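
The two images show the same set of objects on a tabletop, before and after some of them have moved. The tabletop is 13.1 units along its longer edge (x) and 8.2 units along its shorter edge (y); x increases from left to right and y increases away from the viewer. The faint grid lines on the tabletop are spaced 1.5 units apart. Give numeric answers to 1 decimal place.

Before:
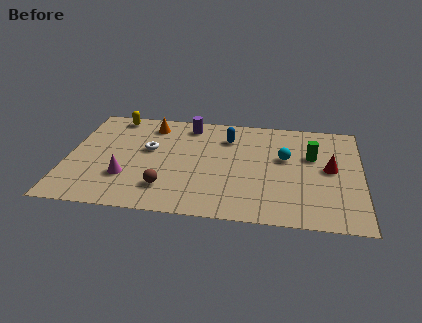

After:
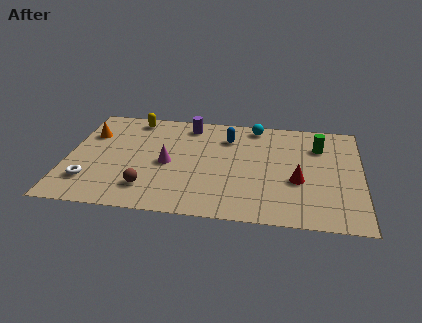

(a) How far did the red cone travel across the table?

1.8

The red cone was near (11.7, 4.3) before and (10.3, 3.2) after, so it travelled √(1.4² + 1.1²) ≈ 1.8 units.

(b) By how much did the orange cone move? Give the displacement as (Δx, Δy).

(-2.7, -1.1)

The orange cone started near (3.6, 6.8) and ended near (0.9, 5.7).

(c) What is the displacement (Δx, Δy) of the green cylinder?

(0.3, 0.8)

The green cylinder was at about (10.9, 5.2) and moved to about (11.2, 6.0).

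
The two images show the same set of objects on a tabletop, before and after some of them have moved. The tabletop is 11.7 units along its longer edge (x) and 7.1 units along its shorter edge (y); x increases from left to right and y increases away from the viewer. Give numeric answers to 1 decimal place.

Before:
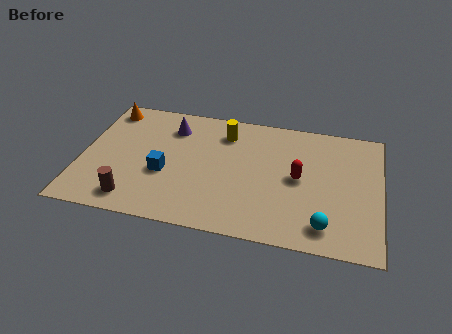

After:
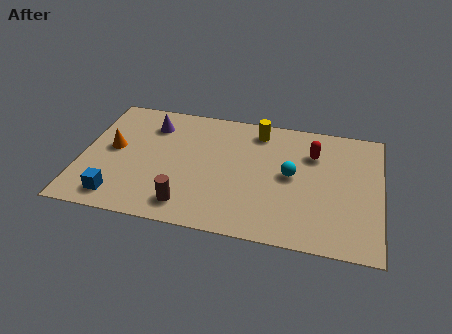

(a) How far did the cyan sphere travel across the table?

2.9

From (9.6, 1.2) to (8.2, 3.7), the cyan sphere covered √(1.4² + 2.5²) ≈ 2.9 units.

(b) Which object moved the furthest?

the cyan sphere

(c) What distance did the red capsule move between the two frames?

1.6

From (8.5, 3.6) to (9.0, 5.1), the red capsule covered √(0.5² + 1.5²) ≈ 1.6 units.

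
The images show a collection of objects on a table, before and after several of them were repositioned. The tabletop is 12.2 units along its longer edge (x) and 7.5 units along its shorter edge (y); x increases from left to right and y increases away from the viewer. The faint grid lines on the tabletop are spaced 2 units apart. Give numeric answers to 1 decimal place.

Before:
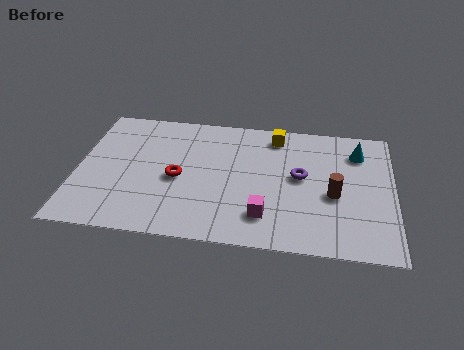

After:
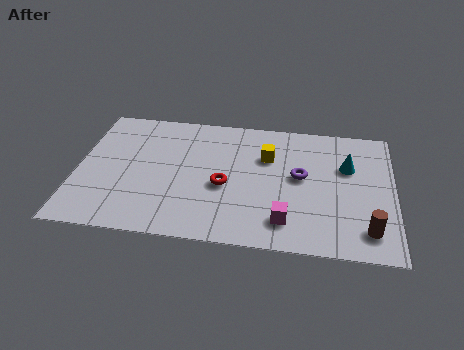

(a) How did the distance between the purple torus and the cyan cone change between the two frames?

-0.8

They were about 2.8 units apart before and 2.0 after — 0.8 units closer together.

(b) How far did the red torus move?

1.8

The red torus moved from about (3.9, 3.4) to (5.7, 3.2), a distance of √(1.8² + 0.2²) ≈ 1.8.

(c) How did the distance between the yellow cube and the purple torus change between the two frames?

-0.9

They were about 2.5 units apart before and 1.6 after — 0.9 units closer together.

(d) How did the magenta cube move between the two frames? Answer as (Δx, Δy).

(0.8, -0.2)

From the two frames, the magenta cube sits at roughly (7.3, 1.7) before and (8.1, 1.5) after.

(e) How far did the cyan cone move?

1.0

The cyan cone moved from about (10.8, 5.8) to (10.4, 4.9), a distance of √(0.4² + 0.9²) ≈ 1.0.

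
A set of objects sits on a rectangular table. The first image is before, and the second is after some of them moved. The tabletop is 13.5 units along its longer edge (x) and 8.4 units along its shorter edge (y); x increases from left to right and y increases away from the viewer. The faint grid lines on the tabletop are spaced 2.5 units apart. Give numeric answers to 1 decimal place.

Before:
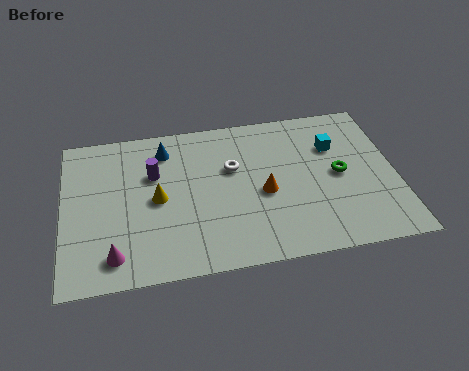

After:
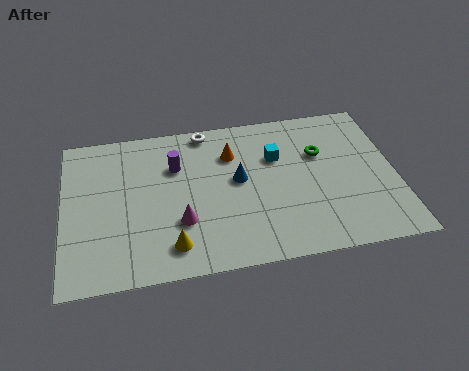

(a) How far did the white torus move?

2.5

From (6.9, 5.3) to (5.9, 7.6), the white torus covered √(1.0² + 2.3²) ≈ 2.5 units.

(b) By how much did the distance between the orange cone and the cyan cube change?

-1.8

They were about 3.7 units apart before and 1.9 after — 1.8 units closer together.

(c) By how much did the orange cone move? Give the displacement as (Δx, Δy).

(-1.2, 2.4)

The orange cone was at about (8.1, 3.7) and moved to about (6.9, 6.1).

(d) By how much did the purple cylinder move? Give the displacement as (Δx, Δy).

(0.9, 0.3)

The purple cylinder started near (3.7, 5.5) and ended near (4.6, 5.8).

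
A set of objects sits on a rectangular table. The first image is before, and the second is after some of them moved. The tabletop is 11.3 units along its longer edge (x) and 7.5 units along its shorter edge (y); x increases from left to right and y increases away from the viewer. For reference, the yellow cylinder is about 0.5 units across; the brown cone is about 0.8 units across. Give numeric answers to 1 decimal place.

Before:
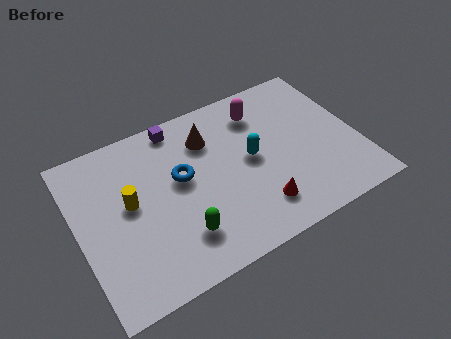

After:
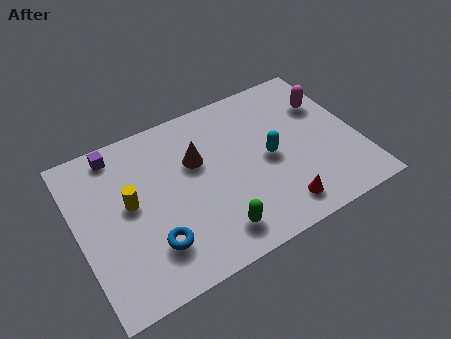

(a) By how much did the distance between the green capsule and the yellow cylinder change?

+1.2

The distance was about 2.9 in the first image and 4.1 in the second, so they moved 1.2 units further apart.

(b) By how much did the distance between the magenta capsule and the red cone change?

+0.4

The distance was about 4.4 in the first image and 4.8 in the second, so they moved 0.4 units further apart.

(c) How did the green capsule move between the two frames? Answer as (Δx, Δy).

(1.3, -0.5)

The green capsule was at about (3.8, 1.8) and moved to about (5.1, 1.3).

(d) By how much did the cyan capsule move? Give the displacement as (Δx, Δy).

(0.7, -0.3)

The cyan capsule was at about (7.0, 3.9) and moved to about (7.7, 3.6).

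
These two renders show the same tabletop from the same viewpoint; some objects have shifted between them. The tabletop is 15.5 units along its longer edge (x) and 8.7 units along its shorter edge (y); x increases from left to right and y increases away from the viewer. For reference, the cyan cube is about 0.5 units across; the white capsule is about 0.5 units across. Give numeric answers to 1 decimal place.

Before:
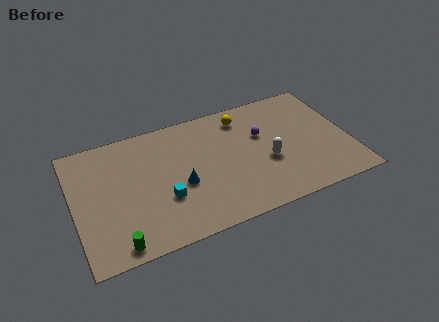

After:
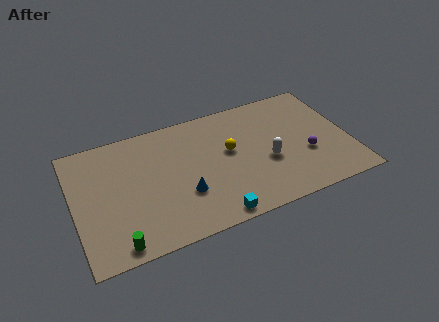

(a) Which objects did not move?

the white capsule and the green cylinder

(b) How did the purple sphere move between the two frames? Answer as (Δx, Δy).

(2.3, -2.3)

The purple sphere started near (10.7, 5.5) and ended near (13.0, 3.2).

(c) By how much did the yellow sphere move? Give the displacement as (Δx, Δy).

(-1.0, -2.2)

The yellow sphere was at about (9.8, 7.2) and moved to about (8.8, 5.0).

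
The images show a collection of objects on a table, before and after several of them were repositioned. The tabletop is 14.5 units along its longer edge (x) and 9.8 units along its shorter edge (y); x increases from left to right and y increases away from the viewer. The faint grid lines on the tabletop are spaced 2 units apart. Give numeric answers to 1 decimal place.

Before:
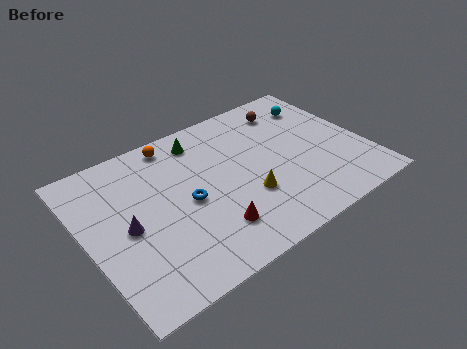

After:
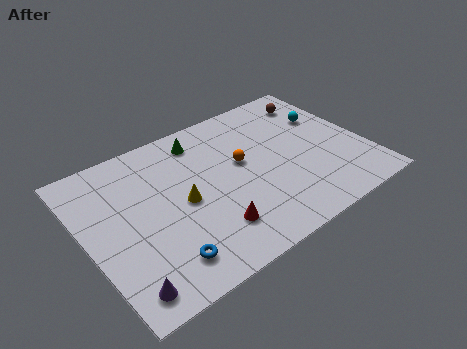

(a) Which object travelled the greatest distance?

the orange sphere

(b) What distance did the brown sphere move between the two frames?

1.5

From (11.3, 8.0) to (12.8, 8.0), the brown sphere covered √(1.5² + 0.0²) ≈ 1.5 units.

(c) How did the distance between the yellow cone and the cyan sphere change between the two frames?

+1.9

The distance was about 6.4 in the first image and 8.3 in the second, so they moved 1.9 units further apart.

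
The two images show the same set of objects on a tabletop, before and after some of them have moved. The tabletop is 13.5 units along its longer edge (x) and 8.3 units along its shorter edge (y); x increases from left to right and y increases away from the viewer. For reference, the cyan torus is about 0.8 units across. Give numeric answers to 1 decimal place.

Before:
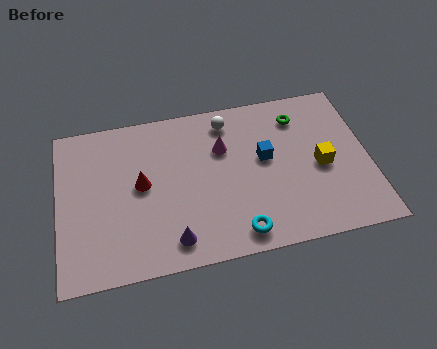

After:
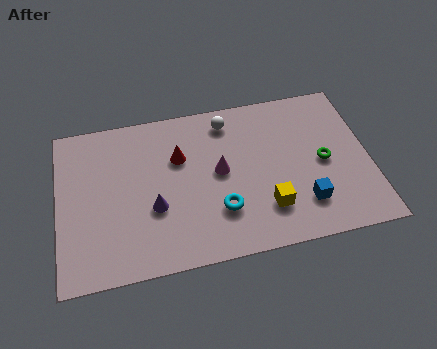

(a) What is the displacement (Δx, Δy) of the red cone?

(1.7, 1.1)

From the two frames, the red cone sits at roughly (3.6, 4.4) before and (5.3, 5.5) after.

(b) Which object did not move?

the white sphere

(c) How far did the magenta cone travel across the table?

1.2

The magenta cone moved from about (7.2, 5.6) to (7.0, 4.4), a distance of √(0.2² + 1.2²) ≈ 1.2.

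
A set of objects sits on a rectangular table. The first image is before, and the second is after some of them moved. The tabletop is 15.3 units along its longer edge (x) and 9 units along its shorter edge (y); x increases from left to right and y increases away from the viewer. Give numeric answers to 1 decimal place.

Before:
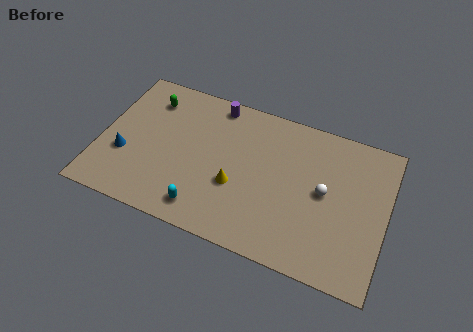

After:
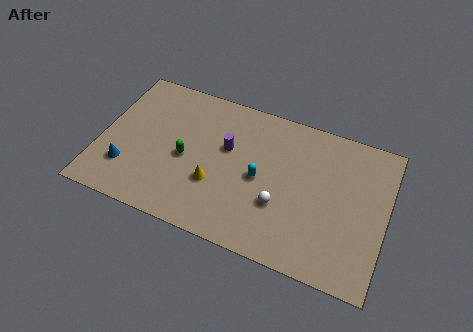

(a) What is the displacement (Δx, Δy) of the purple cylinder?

(0.9, -2.5)

The purple cylinder was at about (5.8, 8.0) and moved to about (6.7, 5.5).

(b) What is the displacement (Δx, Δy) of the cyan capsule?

(2.7, 2.9)

The cyan capsule was at about (5.9, 1.4) and moved to about (8.6, 4.3).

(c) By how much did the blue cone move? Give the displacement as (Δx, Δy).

(0.2, -0.8)

The blue cone started near (1.4, 3.2) and ended near (1.6, 2.4).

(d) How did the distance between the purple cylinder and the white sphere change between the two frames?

-3.1

Before: roughly 7.0 units apart; after: 3.9. That's 3.1 units closer together.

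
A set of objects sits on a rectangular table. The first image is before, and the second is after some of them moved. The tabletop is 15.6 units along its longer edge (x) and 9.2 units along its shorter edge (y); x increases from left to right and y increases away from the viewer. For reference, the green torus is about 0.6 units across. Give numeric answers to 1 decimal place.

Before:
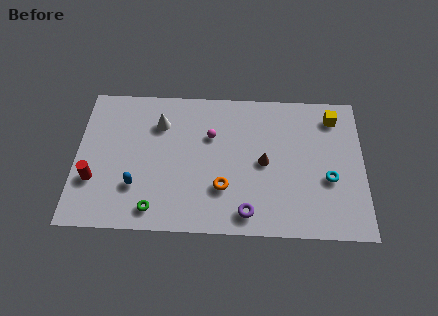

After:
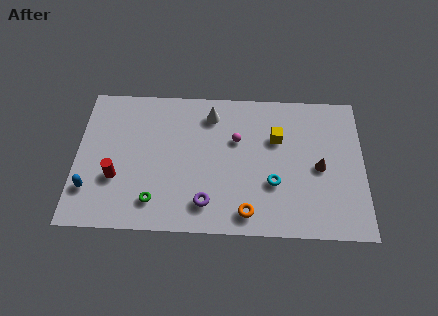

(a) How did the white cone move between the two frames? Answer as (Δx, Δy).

(2.8, 0.7)

The white cone was at about (4.5, 6.8) and moved to about (7.3, 7.5).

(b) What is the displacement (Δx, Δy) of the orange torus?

(1.3, -1.5)

From the two frames, the orange torus sits at roughly (8.0, 2.8) before and (9.3, 1.3) after.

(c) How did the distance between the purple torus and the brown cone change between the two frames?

+3.3

Before: roughly 3.3 units apart; after: 6.6. That's 3.3 units further apart.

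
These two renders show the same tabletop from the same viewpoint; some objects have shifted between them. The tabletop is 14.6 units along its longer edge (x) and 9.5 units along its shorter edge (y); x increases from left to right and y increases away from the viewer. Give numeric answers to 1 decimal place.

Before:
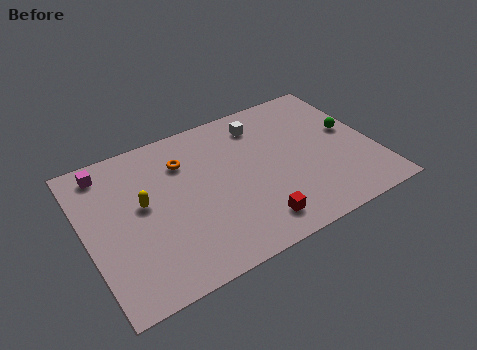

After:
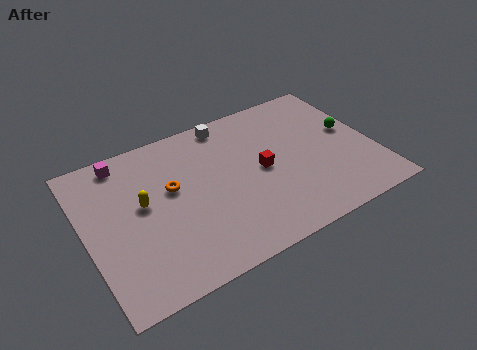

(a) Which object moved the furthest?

the red cube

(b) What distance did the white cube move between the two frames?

1.8

The white cube was near (9.3, 7.7) before and (7.7, 8.5) after, so it travelled √(1.6² + 0.8²) ≈ 1.8 units.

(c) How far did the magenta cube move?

0.9

The magenta cube was near (1.4, 8.2) before and (2.3, 8.4) after, so it travelled √(0.9² + 0.2²) ≈ 0.9 units.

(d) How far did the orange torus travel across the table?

1.6

The orange torus was near (5.2, 7.0) before and (4.4, 5.6) after, so it travelled √(0.8² + 1.4²) ≈ 1.6 units.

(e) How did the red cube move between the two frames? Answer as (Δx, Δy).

(0.9, 3.1)

The red cube started near (8.0, 1.6) and ended near (8.9, 4.7).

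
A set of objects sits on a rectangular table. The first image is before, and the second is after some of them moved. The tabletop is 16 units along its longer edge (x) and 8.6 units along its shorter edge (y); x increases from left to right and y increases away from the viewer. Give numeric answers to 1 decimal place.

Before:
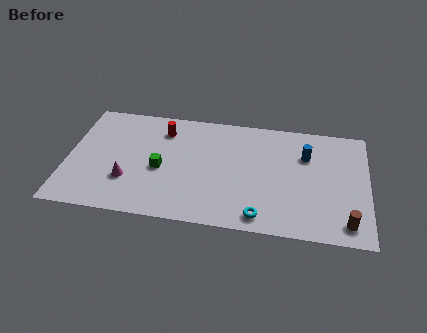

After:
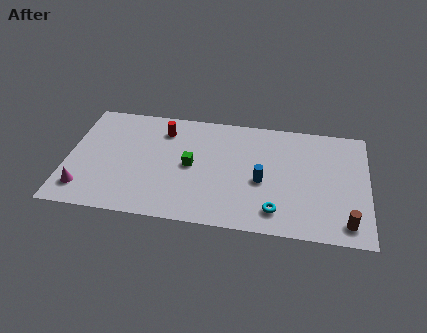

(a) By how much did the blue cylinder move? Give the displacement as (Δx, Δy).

(-2.3, -2.3)

From the two frames, the blue cylinder sits at roughly (12.7, 6.0) before and (10.4, 3.7) after.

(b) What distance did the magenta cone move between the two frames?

2.5

The magenta cone was near (3.3, 2.7) before and (1.0, 1.7) after, so it travelled √(2.3² + 1.0²) ≈ 2.5 units.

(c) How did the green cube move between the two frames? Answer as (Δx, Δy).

(1.6, 0.5)

The green cube was at about (5.0, 3.8) and moved to about (6.6, 4.3).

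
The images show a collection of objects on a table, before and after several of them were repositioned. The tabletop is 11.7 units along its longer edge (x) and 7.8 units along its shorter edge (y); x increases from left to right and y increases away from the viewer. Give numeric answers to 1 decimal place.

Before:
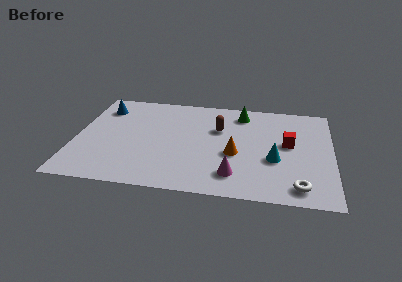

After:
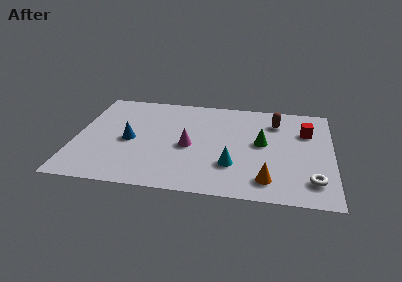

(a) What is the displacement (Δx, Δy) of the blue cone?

(1.4, -2.5)

The blue cone started near (1.1, 6.1) and ended near (2.5, 3.6).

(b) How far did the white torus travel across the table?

0.8

The white torus moved from about (10.2, 1.1) to (10.8, 1.6), a distance of √(0.6² + 0.5²) ≈ 0.8.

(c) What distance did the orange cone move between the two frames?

2.3

From (7.3, 3.2) to (8.8, 1.4), the orange cone covered √(1.5² + 1.8²) ≈ 2.3 units.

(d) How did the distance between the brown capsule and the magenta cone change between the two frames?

+1.0

The distance was about 3.6 in the first image and 4.6 in the second, so they moved 1.0 units further apart.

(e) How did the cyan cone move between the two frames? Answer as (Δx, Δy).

(-1.9, -0.7)

The cyan cone started near (9.1, 3.0) and ended near (7.2, 2.3).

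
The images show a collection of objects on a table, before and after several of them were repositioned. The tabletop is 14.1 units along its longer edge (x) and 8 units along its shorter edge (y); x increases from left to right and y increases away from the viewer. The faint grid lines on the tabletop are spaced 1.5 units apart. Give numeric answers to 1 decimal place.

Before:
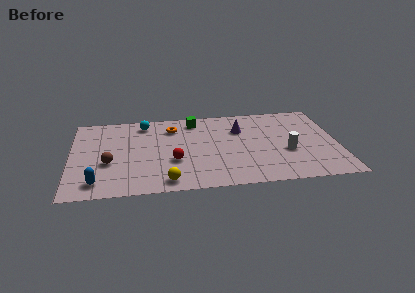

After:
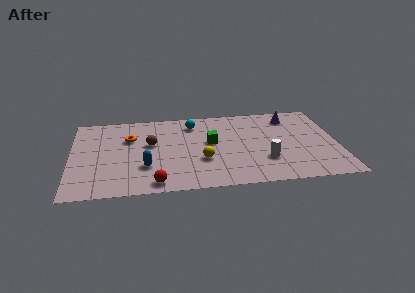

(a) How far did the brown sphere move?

2.7

The brown sphere moved from about (2.0, 3.1) to (4.2, 4.7), a distance of √(2.2² + 1.6²) ≈ 2.7.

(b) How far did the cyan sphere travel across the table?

2.6

From (3.9, 6.8) to (6.5, 6.5), the cyan sphere covered √(2.6² + 0.3²) ≈ 2.6 units.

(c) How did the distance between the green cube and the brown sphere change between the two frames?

-2.7

They were about 5.9 units apart before and 3.2 after — 2.7 units closer together.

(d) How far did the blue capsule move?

2.8

The blue capsule moved from about (1.4, 1.3) to (3.9, 2.5), a distance of √(2.5² + 1.2²) ≈ 2.8.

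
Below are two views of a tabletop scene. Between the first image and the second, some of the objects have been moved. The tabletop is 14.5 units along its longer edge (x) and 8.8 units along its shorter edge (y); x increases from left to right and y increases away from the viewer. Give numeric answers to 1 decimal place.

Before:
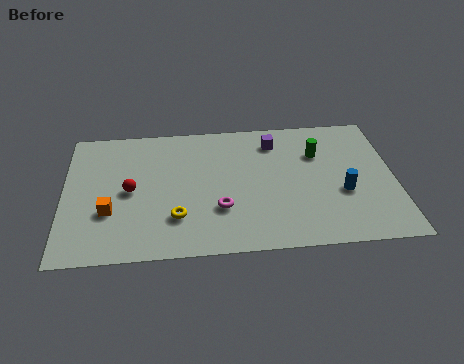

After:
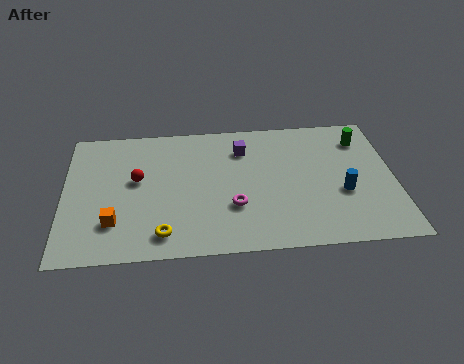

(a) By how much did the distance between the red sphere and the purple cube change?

-2.0

Before: roughly 7.0 units apart; after: 5.0. That's 2.0 units closer together.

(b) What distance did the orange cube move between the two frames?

0.7

From (2.0, 3.0) to (2.2, 2.3), the orange cube covered √(0.2² + 0.7²) ≈ 0.7 units.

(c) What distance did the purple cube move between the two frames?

1.5

The purple cube was near (9.3, 7.1) before and (7.9, 6.7) after, so it travelled √(1.4² + 0.4²) ≈ 1.5 units.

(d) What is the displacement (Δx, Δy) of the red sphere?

(0.3, 0.7)

The red sphere started near (2.9, 4.3) and ended near (3.2, 5.0).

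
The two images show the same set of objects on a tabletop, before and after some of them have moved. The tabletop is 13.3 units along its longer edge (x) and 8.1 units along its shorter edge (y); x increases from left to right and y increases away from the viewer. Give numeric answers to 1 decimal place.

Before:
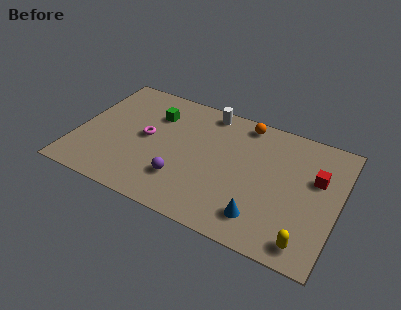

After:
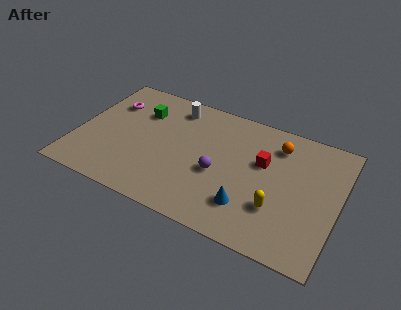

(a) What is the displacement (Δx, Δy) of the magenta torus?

(-2.1, 1.6)

From the two frames, the magenta torus sits at roughly (3.5, 4.2) before and (1.4, 5.8) after.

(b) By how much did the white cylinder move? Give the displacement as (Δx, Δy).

(-1.7, -0.4)

The white cylinder started near (6.3, 7.2) and ended near (4.6, 6.8).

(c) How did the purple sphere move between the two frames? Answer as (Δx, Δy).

(1.7, 1.2)

From the two frames, the purple sphere sits at roughly (5.6, 2.2) before and (7.3, 3.4) after.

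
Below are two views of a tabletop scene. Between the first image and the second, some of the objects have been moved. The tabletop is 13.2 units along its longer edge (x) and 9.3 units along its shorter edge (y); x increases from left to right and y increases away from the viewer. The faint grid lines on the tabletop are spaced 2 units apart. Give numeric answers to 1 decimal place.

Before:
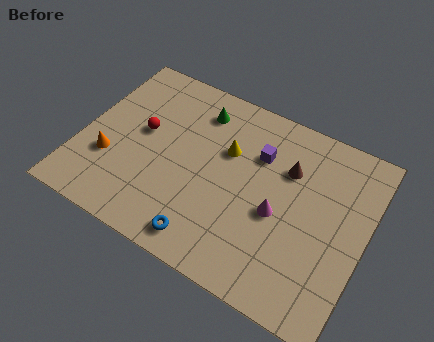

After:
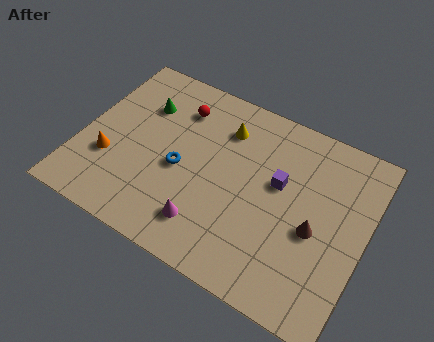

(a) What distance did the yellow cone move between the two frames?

1.1

The yellow cone moved from about (6.6, 6.0) to (6.3, 7.1), a distance of √(0.3² + 1.1²) ≈ 1.1.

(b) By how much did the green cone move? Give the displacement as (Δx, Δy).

(-2.5, -0.9)

The green cone started near (5.0, 7.5) and ended near (2.5, 6.6).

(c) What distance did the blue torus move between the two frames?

3.4

The blue torus was near (6.4, 1.2) before and (4.7, 4.1) after, so it travelled √(1.7² + 2.9²) ≈ 3.4 units.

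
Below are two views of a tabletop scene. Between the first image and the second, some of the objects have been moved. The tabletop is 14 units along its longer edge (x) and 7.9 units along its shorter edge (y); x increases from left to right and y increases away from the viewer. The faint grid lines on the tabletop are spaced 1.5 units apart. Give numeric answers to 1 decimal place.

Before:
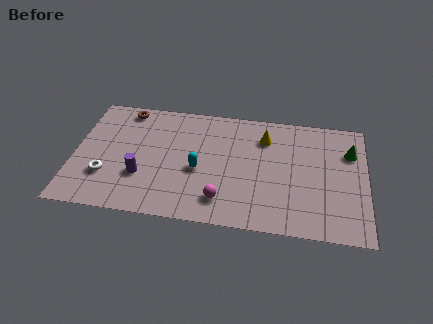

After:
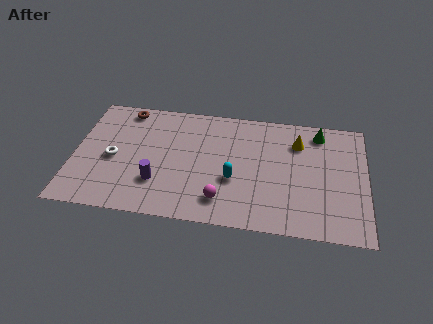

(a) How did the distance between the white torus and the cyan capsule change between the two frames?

+1.3

Before: roughly 4.5 units apart; after: 5.8. That's 1.3 units further apart.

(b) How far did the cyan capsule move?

1.7

The cyan capsule was near (6.0, 3.4) before and (7.7, 3.0) after, so it travelled √(1.7² + 0.4²) ≈ 1.7 units.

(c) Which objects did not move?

the magenta sphere and the brown torus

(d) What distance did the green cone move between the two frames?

1.9

The green cone was near (13.2, 5.6) before and (11.7, 6.7) after, so it travelled √(1.5² + 1.1²) ≈ 1.9 units.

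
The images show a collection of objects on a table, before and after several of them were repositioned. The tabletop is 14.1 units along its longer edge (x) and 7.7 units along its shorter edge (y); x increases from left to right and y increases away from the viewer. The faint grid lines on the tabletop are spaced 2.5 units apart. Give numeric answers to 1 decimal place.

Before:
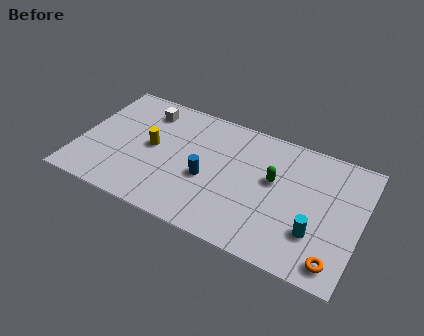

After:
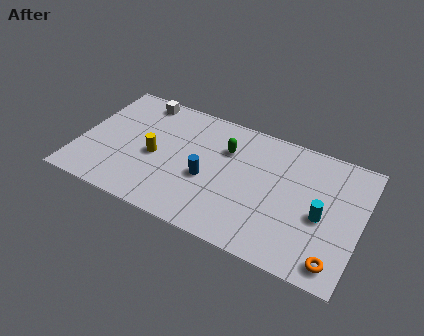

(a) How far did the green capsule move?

2.7

From (9.7, 4.5) to (7.2, 5.4), the green capsule covered √(2.5² + 0.9²) ≈ 2.7 units.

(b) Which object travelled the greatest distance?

the green capsule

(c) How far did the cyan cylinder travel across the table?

1.1

The cyan cylinder moved from about (12.0, 2.3) to (12.2, 3.4), a distance of √(0.2² + 1.1²) ≈ 1.1.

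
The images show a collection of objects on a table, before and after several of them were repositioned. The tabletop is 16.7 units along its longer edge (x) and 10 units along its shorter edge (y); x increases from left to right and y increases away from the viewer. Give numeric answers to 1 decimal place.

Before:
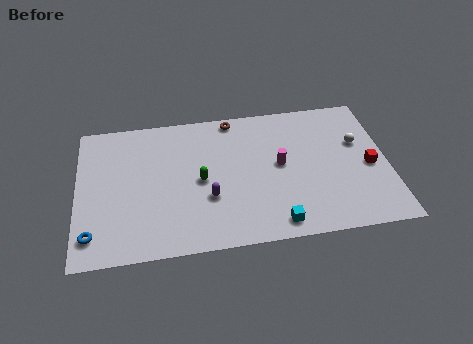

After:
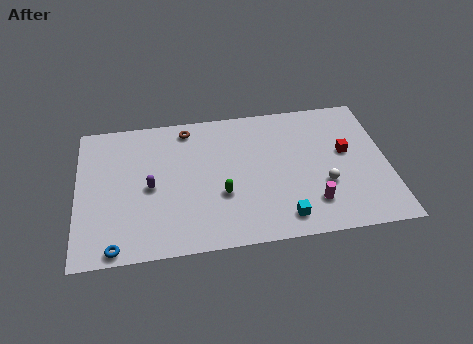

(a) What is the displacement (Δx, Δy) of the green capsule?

(1.1, -1.2)

From the two frames, the green capsule sits at roughly (6.6, 4.8) before and (7.7, 3.6) after.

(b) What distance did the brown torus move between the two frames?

2.5

From (8.5, 9.1) to (6.0, 8.7), the brown torus covered √(2.5² + 0.4²) ≈ 2.5 units.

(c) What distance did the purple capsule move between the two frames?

3.3

The purple capsule moved from about (7.0, 3.5) to (3.9, 4.7), a distance of √(3.1² + 1.2²) ≈ 3.3.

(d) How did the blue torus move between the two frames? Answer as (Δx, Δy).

(1.2, -1.0)

The blue torus started near (0.8, 1.8) and ended near (2.0, 0.8).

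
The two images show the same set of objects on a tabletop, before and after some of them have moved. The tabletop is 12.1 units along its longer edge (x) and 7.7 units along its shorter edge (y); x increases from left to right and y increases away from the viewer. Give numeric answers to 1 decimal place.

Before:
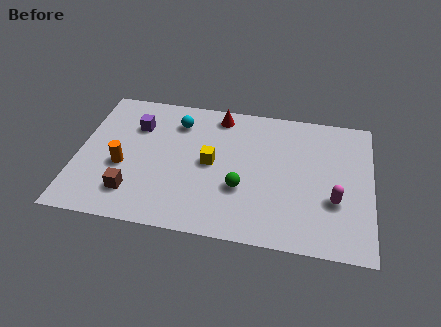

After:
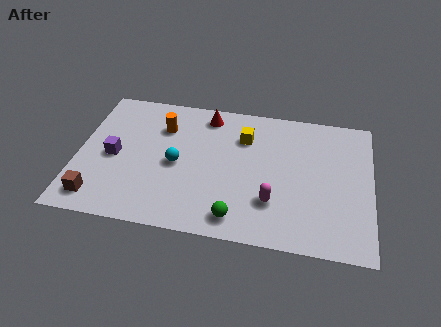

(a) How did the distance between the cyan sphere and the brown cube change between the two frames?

-0.7

They were about 4.6 units apart before and 3.9 after — 0.7 units closer together.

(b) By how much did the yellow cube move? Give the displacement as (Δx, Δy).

(1.3, 1.7)

The yellow cube started near (5.5, 3.9) and ended near (6.8, 5.6).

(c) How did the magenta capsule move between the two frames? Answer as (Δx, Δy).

(-2.5, -0.5)

The magenta capsule started near (10.6, 2.7) and ended near (8.1, 2.2).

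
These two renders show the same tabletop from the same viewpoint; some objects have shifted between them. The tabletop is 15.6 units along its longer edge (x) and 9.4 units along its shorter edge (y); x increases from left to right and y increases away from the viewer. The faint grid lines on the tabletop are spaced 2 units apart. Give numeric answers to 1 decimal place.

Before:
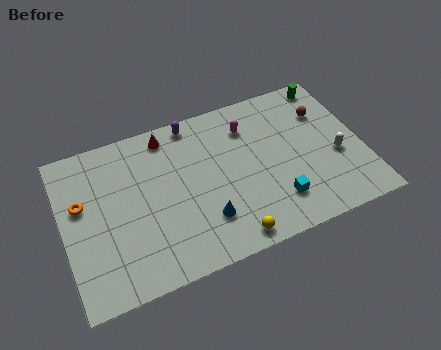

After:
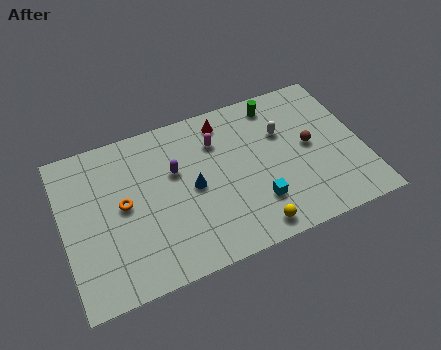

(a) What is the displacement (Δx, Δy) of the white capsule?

(-2.6, 2.4)

The white capsule started near (14.2, 3.8) and ended near (11.6, 6.2).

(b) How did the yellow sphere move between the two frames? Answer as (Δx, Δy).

(1.2, 0.1)

The yellow sphere was at about (8.2, 1.0) and moved to about (9.4, 1.1).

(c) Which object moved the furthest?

the white capsule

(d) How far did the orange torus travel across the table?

2.2

The orange torus was near (1.0, 5.7) before and (3.1, 4.9) after, so it travelled √(2.1² + 0.8²) ≈ 2.2 units.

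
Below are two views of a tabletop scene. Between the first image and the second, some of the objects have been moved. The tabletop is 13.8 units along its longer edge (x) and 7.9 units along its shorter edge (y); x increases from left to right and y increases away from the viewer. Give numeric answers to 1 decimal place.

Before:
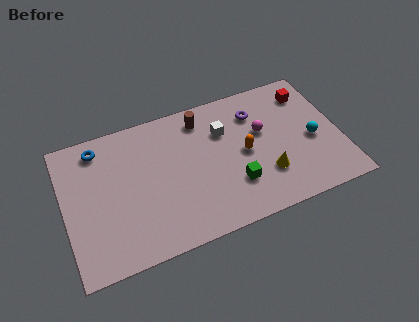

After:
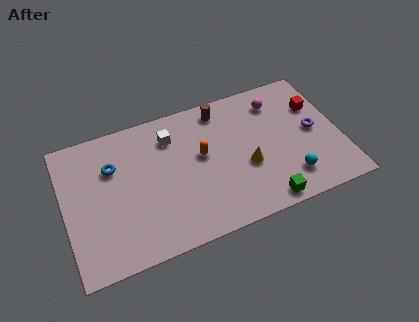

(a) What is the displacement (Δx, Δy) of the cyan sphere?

(-1.4, -1.8)

The cyan sphere started near (12.4, 3.5) and ended near (11.0, 1.7).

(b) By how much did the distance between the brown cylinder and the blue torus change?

+0.6

Before: roughly 5.2 units apart; after: 5.8. That's 0.6 units further apart.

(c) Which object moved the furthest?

the purple torus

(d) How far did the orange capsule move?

2.2

From (9.0, 3.9) to (6.9, 4.5), the orange capsule covered √(2.1² + 0.6²) ≈ 2.2 units.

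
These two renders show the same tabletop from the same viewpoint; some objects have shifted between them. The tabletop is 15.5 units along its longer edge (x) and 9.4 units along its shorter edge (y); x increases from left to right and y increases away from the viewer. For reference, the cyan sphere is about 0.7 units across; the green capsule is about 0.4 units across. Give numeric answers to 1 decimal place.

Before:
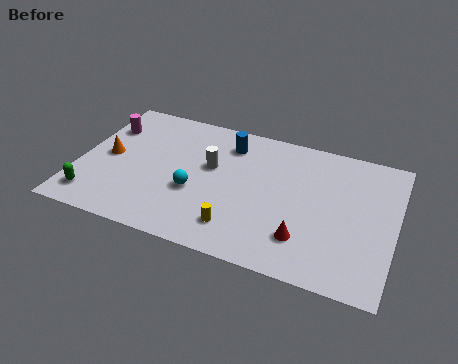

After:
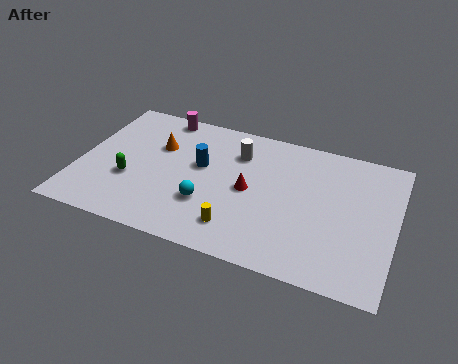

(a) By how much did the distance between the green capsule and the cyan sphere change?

-1.3

They were about 5.2 units apart before and 3.9 after — 1.3 units closer together.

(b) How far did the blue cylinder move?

2.3

The blue cylinder was near (7.1, 7.5) before and (5.9, 5.5) after, so it travelled √(1.2² + 2.0²) ≈ 2.3 units.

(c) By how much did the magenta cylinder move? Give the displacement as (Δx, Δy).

(2.6, 1.7)

From the two frames, the magenta cylinder sits at roughly (1.0, 6.8) before and (3.6, 8.5) after.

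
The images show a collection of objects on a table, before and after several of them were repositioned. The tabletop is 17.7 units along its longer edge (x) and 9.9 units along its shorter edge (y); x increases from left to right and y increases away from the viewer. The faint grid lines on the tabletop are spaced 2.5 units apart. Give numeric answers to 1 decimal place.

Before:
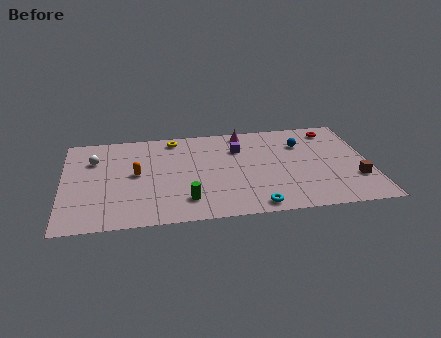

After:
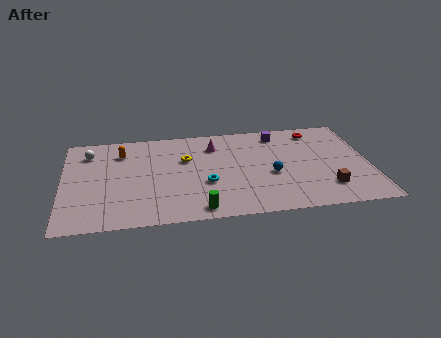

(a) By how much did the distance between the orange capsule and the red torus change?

-0.6

Before: roughly 12.0 units apart; after: 11.4. That's 0.6 units closer together.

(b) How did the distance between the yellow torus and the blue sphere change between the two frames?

-2.2

Before: roughly 7.6 units apart; after: 5.4. That's 2.2 units closer together.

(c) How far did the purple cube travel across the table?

2.7

The purple cube was near (10.2, 7.1) before and (12.6, 8.4) after, so it travelled √(2.4² + 1.3²) ≈ 2.7 units.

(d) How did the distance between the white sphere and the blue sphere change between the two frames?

-1.0

Before: roughly 12.1 units apart; after: 11.1. That's 1.0 units closer together.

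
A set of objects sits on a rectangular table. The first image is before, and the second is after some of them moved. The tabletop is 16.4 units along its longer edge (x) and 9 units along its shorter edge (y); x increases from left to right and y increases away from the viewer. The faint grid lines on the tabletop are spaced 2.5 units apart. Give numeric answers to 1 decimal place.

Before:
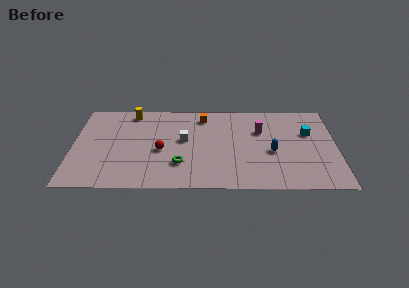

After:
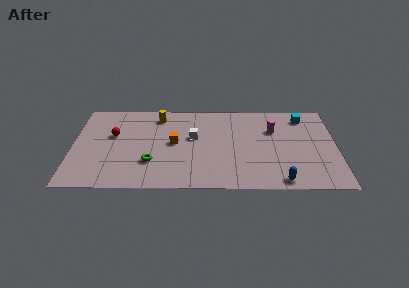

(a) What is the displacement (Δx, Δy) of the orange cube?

(-1.8, -2.8)

The orange cube started near (8.1, 7.5) and ended near (6.3, 4.7).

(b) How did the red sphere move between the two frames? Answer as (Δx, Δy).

(-3.0, 1.6)

The red sphere was at about (5.5, 3.9) and moved to about (2.5, 5.5).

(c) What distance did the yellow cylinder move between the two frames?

1.7

The yellow cylinder was near (3.6, 7.9) before and (5.3, 7.5) after, so it travelled √(1.7² + 0.4²) ≈ 1.7 units.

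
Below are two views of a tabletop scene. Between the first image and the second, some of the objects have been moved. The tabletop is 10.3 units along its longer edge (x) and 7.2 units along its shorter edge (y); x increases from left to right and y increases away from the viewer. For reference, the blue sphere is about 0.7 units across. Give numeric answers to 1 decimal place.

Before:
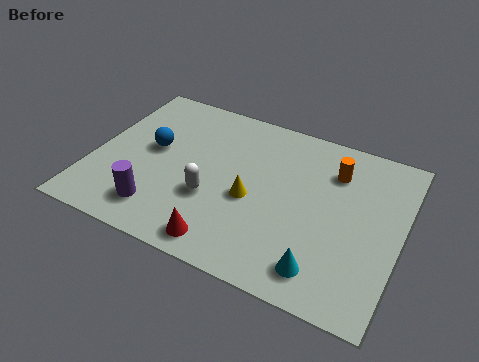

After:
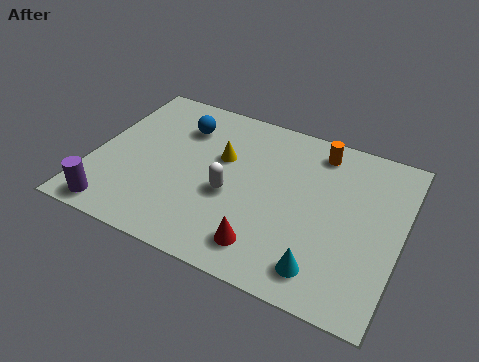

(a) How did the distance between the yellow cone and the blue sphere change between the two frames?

-1.9

Before: roughly 3.6 units apart; after: 1.7. That's 1.9 units closer together.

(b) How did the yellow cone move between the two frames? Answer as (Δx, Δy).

(-1.2, 1.4)

From the two frames, the yellow cone sits at roughly (5.4, 3.1) before and (4.2, 4.5) after.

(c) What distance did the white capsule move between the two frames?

0.7

The white capsule was near (4.1, 2.6) before and (4.7, 3.0) after, so it travelled √(0.6² + 0.4²) ≈ 0.7 units.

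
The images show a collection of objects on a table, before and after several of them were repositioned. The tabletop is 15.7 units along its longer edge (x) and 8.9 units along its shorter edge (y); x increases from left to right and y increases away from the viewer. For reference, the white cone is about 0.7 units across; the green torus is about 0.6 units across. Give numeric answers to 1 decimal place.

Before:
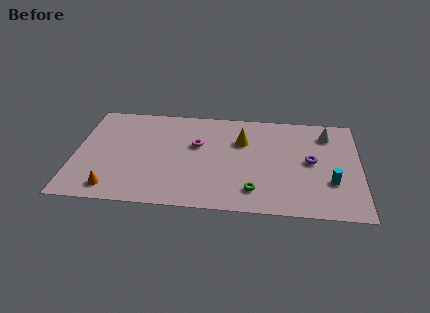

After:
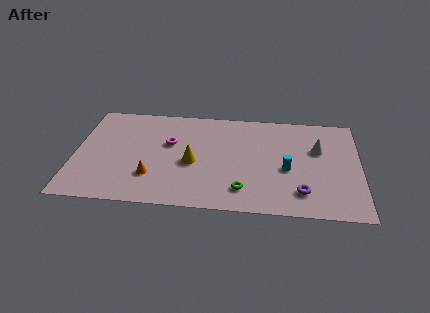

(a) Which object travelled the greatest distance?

the yellow cone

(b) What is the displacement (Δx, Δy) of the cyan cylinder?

(-2.4, 0.9)

From the two frames, the cyan cylinder sits at roughly (14.1, 2.9) before and (11.7, 3.8) after.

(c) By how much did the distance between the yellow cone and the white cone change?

+2.3

The distance was about 4.8 in the first image and 7.1 in the second, so they moved 2.3 units further apart.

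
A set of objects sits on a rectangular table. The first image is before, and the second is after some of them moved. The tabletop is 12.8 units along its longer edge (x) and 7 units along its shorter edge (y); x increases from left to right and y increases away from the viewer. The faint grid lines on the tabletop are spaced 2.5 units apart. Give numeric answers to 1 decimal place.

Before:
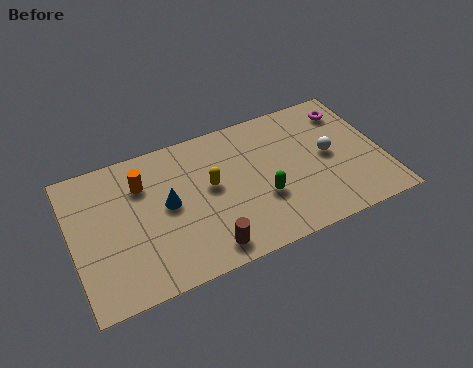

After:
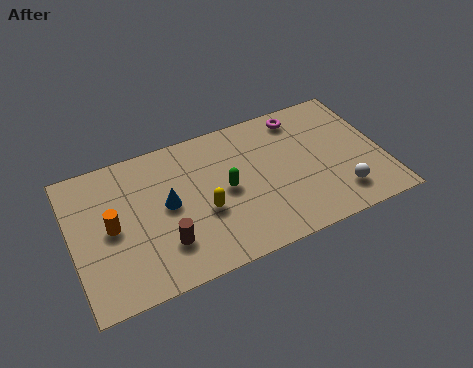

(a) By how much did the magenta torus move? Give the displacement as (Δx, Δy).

(-2.0, 0.4)

The magenta torus started near (11.7, 5.6) and ended near (9.7, 6.0).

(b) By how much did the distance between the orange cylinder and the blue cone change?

+0.6

Before: roughly 1.7 units apart; after: 2.3. That's 0.6 units further apart.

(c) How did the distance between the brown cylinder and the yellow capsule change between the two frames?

-1.0

Before: roughly 2.9 units apart; after: 1.9. That's 1.0 units closer together.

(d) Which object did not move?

the blue cone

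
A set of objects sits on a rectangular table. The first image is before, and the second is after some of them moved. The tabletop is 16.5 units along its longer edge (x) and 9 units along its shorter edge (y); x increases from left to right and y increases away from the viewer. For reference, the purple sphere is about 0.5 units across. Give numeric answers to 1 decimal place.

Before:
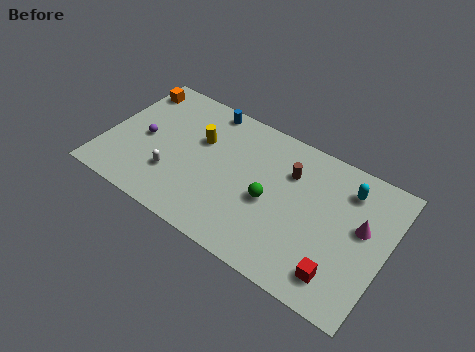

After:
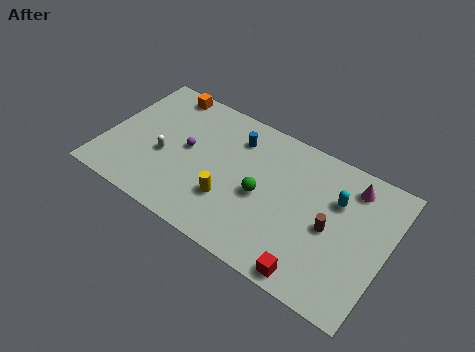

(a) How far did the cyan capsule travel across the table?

1.1

From (13.9, 7.1) to (13.4, 6.1), the cyan capsule covered √(0.5² + 1.0²) ≈ 1.1 units.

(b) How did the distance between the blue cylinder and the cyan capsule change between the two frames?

-2.5

Before: roughly 8.7 units apart; after: 6.2. That's 2.5 units closer together.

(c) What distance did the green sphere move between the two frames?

0.5

The green sphere was near (9.8, 4.0) before and (9.3, 4.1) after, so it travelled √(0.5² + 0.1²) ≈ 0.5 units.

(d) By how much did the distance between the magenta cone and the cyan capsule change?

-0.7

They were about 2.2 units apart before and 1.5 after — 0.7 units closer together.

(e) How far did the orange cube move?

1.9

The orange cube was near (0.9, 7.5) before and (2.7, 8.1) after, so it travelled √(1.8² + 0.6²) ≈ 1.9 units.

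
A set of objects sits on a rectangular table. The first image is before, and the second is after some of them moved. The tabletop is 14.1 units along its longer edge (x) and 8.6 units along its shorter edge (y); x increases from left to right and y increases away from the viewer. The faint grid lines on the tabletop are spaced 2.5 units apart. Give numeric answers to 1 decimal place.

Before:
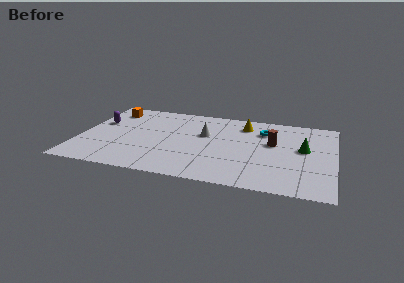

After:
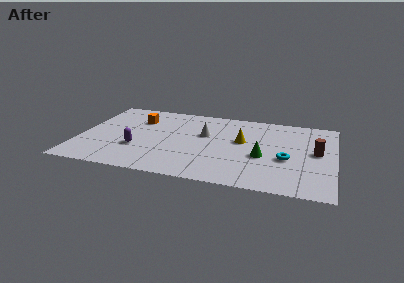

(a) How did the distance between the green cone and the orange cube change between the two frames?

-3.5

They were about 11.1 units apart before and 7.6 after — 3.5 units closer together.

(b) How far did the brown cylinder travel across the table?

2.5

From (10.7, 5.1) to (13.1, 4.6), the brown cylinder covered √(2.4² + 0.5²) ≈ 2.5 units.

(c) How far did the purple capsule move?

3.4

From (1.0, 5.4) to (3.3, 2.9), the purple capsule covered √(2.3² + 2.5²) ≈ 3.4 units.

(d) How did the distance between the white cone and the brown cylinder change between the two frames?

+2.4

The distance was about 3.8 in the first image and 6.2 in the second, so they moved 2.4 units further apart.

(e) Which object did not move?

the white cone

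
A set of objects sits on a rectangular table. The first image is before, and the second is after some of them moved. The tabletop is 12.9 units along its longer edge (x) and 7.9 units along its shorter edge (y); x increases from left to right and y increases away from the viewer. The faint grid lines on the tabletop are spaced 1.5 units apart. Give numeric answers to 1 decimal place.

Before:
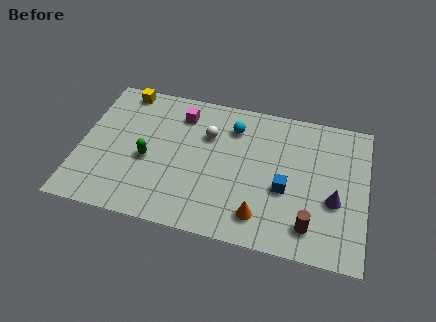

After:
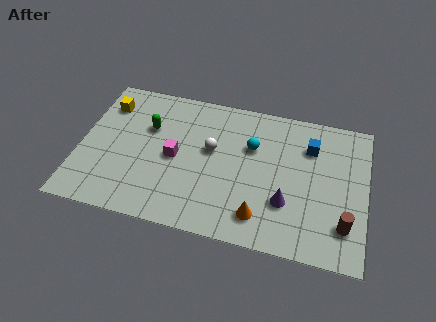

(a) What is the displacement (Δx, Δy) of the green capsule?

(-0.1, 1.8)

The green capsule started near (3.1, 3.4) and ended near (3.0, 5.2).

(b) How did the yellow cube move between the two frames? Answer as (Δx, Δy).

(-0.7, -1.0)

The yellow cube was at about (1.7, 7.1) and moved to about (1.0, 6.1).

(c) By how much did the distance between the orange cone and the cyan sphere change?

-1.1

The distance was about 4.8 in the first image and 3.7 in the second, so they moved 1.1 units closer together.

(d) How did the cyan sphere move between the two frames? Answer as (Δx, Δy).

(0.9, -0.9)

The cyan sphere started near (6.8, 6.1) and ended near (7.7, 5.2).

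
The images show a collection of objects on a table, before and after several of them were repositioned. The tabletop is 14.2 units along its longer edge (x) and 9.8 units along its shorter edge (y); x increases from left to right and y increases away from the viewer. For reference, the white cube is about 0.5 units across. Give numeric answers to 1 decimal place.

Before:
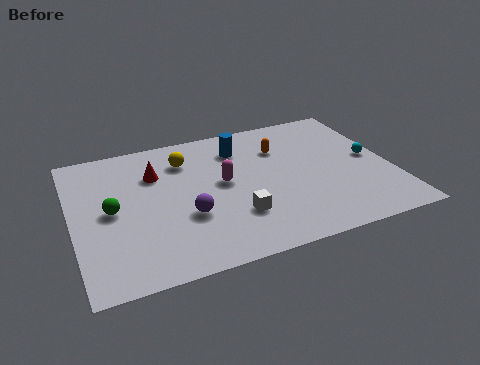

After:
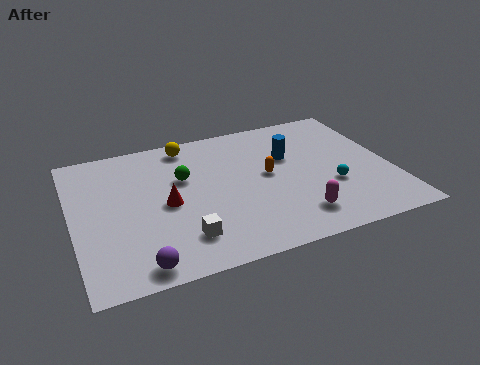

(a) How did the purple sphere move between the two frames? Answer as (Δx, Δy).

(-2.3, -2.5)

The purple sphere was at about (4.9, 3.5) and moved to about (2.6, 1.0).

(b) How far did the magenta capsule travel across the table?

4.5

The magenta capsule moved from about (6.7, 5.3) to (9.6, 1.9), a distance of √(2.9² + 3.4²) ≈ 4.5.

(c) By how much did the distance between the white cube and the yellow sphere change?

+1.5

They were about 5.0 units apart before and 6.5 after — 1.5 units further apart.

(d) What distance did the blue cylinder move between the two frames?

2.5

The blue cylinder moved from about (7.7, 7.6) to (9.8, 6.3), a distance of √(2.1² + 1.3²) ≈ 2.5.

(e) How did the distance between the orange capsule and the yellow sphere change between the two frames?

+0.4

They were about 4.3 units apart before and 4.7 after — 0.4 units further apart.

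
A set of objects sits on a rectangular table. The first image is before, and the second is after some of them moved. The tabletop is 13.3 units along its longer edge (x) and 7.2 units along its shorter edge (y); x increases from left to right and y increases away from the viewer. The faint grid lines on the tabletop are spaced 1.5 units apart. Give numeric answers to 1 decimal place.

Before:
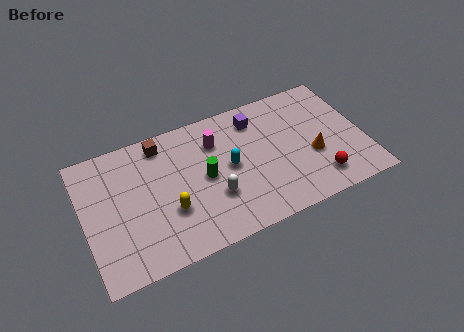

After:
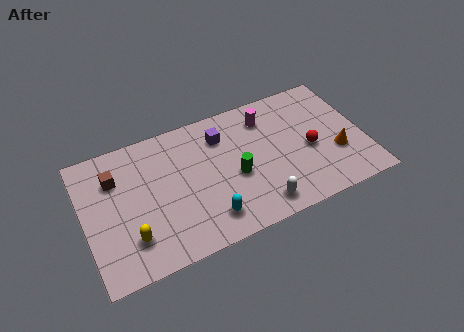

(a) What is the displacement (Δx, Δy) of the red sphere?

(-0.2, 1.8)

From the two frames, the red sphere sits at roughly (10.9, 1.4) before and (10.7, 3.2) after.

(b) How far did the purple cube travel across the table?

1.7

From (8.4, 5.8) to (6.7, 5.5), the purple cube covered √(1.7² + 0.3²) ≈ 1.7 units.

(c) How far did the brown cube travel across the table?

2.5

The brown cube moved from about (3.9, 6.2) to (1.6, 5.2), a distance of √(2.3² + 1.0²) ≈ 2.5.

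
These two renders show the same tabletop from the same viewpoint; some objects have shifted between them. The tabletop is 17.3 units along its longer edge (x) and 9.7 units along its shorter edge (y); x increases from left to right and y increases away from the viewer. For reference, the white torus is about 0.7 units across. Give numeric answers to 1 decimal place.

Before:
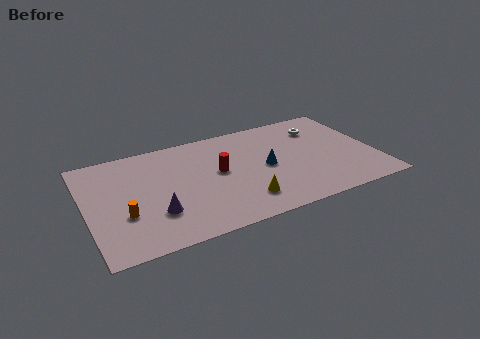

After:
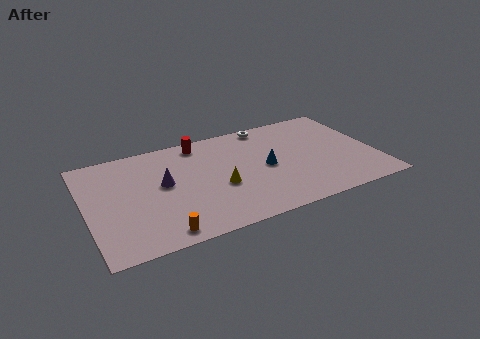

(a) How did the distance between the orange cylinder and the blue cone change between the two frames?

-1.1

Before: roughly 8.7 units apart; after: 7.6. That's 1.1 units closer together.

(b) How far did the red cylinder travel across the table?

3.3

The red cylinder moved from about (7.9, 5.3) to (7.1, 8.5), a distance of √(0.8² + 3.2²) ≈ 3.3.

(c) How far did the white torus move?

3.4

The white torus was near (14.4, 7.4) before and (11.3, 8.8) after, so it travelled √(3.1² + 1.4²) ≈ 3.4 units.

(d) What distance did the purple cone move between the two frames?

2.6

From (3.9, 2.9) to (4.6, 5.4), the purple cone covered √(0.7² + 2.5²) ≈ 2.6 units.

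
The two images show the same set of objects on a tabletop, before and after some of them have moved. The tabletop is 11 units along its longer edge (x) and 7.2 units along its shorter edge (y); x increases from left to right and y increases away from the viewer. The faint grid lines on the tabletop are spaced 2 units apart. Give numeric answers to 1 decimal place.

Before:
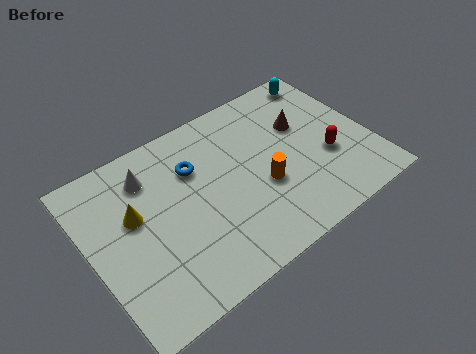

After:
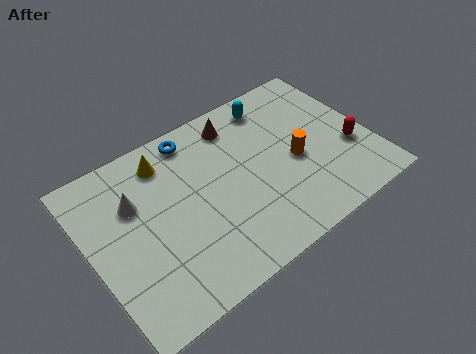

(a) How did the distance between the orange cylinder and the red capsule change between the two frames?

-0.4

Before: roughly 2.6 units apart; after: 2.2. That's 0.4 units closer together.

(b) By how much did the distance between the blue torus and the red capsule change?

+1.3

They were about 5.4 units apart before and 6.7 after — 1.3 units further apart.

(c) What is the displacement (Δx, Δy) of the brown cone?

(-2.4, 1.4)

The brown cone was at about (8.6, 4.6) and moved to about (6.2, 6.0).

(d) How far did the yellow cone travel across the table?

2.2

The yellow cone was near (1.8, 4.3) before and (3.3, 5.9) after, so it travelled √(1.5² + 1.6²) ≈ 2.2 units.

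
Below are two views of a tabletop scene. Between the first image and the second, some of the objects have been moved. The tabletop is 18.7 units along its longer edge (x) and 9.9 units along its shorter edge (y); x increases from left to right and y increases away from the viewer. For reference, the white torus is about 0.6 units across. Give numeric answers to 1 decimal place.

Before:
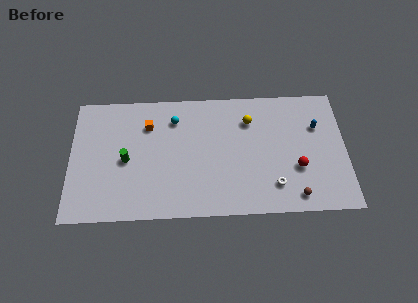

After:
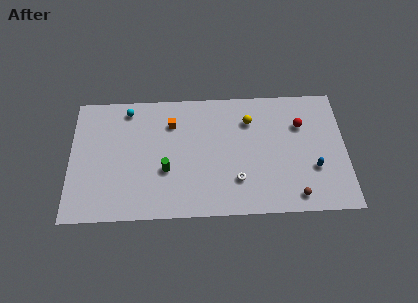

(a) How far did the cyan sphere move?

3.3

From (7.1, 7.7) to (3.9, 8.6), the cyan sphere covered √(3.2² + 0.9²) ≈ 3.3 units.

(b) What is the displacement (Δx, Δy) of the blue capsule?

(-0.3, -3.3)

The blue capsule was at about (16.8, 6.7) and moved to about (16.5, 3.4).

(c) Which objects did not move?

the brown sphere and the yellow sphere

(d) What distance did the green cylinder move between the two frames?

2.8

The green cylinder was near (3.8, 4.6) before and (6.5, 3.7) after, so it travelled √(2.7² + 0.9²) ≈ 2.8 units.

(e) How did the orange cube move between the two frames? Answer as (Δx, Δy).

(1.6, 0.1)

The orange cube started near (5.3, 7.3) and ended near (6.9, 7.4).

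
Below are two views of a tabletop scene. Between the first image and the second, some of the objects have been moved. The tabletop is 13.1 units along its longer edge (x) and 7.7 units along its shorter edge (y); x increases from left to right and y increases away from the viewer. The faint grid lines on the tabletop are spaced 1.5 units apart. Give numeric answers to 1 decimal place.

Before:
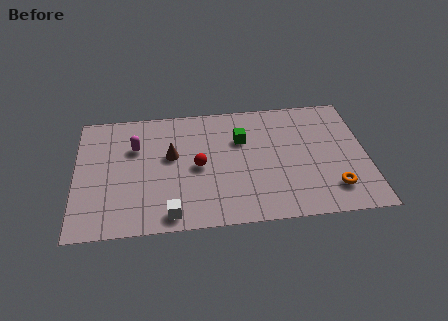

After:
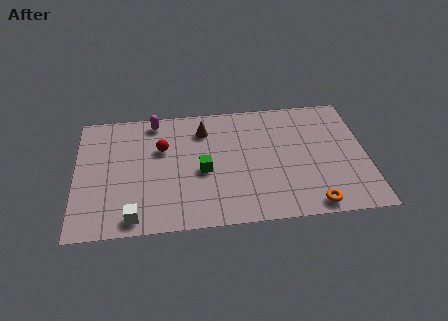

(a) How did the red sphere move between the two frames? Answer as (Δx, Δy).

(-1.6, 1.3)

The red sphere started near (5.5, 3.7) and ended near (3.9, 5.0).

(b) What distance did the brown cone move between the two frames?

2.1

From (4.3, 4.5) to (5.8, 6.0), the brown cone covered √(1.5² + 1.5²) ≈ 2.1 units.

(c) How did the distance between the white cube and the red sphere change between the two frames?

+1.2

Before: roughly 3.1 units apart; after: 4.3. That's 1.2 units further apart.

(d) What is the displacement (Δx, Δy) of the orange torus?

(-1.0, -0.9)

From the two frames, the orange torus sits at roughly (11.5, 1.7) before and (10.5, 0.8) after.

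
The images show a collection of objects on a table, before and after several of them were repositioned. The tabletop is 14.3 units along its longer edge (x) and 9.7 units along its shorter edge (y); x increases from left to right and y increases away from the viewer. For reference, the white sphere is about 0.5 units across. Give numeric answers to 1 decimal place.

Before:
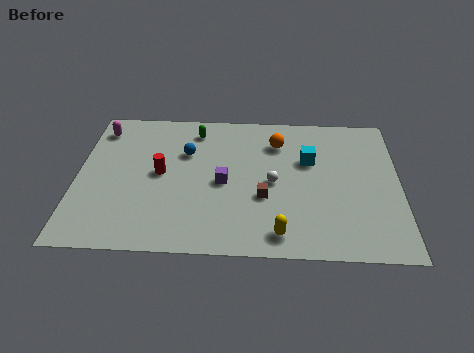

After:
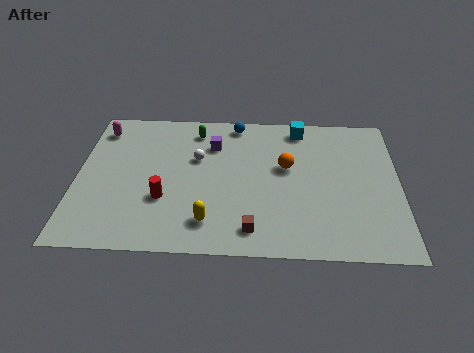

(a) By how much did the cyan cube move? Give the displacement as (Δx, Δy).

(-0.4, 2.3)

The cyan cube was at about (10.3, 6.2) and moved to about (9.9, 8.5).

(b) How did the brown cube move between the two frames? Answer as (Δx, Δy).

(-0.5, -2.1)

The brown cube was at about (8.3, 3.6) and moved to about (7.8, 1.5).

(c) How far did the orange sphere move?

1.7

From (8.9, 7.4) to (9.3, 5.7), the orange sphere covered √(0.4² + 1.7²) ≈ 1.7 units.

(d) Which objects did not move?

the green capsule and the magenta capsule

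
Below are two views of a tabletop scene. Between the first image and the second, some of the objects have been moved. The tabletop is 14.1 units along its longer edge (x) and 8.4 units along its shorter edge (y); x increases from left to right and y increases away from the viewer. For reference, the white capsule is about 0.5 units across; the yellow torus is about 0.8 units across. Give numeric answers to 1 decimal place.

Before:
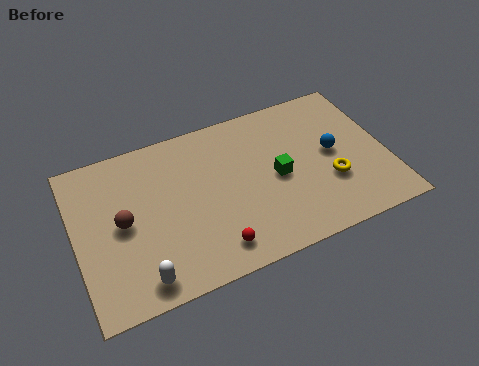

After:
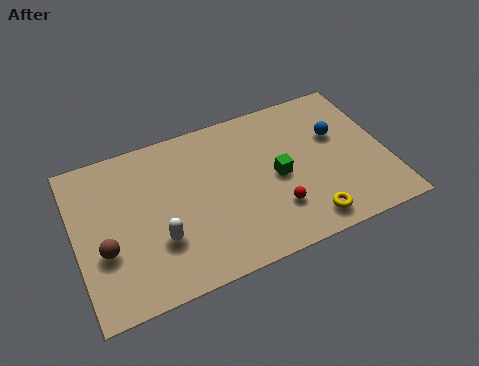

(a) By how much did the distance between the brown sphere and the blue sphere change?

+1.4

They were about 9.6 units apart before and 11.0 after — 1.4 units further apart.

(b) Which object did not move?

the green cube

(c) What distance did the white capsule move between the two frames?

1.9

The white capsule was near (2.6, 1.1) before and (3.6, 2.7) after, so it travelled √(1.0² + 1.6²) ≈ 1.9 units.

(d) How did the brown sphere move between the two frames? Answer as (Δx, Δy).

(-0.9, -1.1)

The brown sphere was at about (2.1, 4.2) and moved to about (1.2, 3.1).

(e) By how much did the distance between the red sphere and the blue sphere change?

-2.1

They were about 6.5 units apart before and 4.4 after — 2.1 units closer together.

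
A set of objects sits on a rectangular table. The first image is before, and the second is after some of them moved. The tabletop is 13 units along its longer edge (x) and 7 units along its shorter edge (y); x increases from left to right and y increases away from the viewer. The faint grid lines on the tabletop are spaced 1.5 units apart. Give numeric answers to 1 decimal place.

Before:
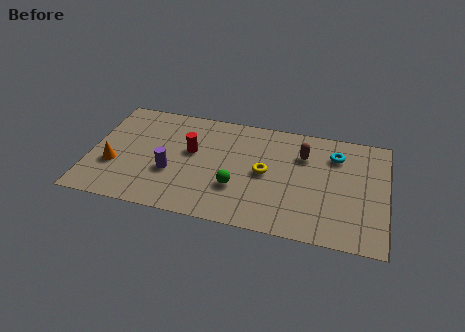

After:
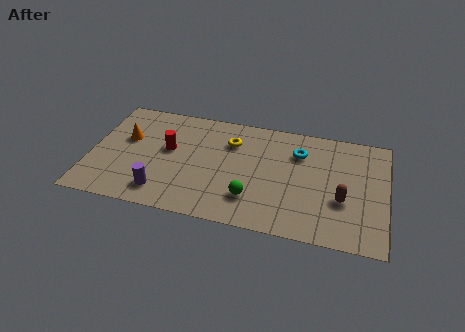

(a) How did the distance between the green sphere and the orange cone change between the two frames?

+0.8

Before: roughly 5.4 units apart; after: 6.2. That's 0.8 units further apart.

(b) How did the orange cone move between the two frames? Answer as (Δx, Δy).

(0.4, 1.8)

The orange cone started near (1.1, 2.5) and ended near (1.5, 4.3).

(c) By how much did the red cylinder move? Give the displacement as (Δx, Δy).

(-1.0, -0.1)

From the two frames, the red cylinder sits at roughly (4.4, 4.1) before and (3.4, 4.0) after.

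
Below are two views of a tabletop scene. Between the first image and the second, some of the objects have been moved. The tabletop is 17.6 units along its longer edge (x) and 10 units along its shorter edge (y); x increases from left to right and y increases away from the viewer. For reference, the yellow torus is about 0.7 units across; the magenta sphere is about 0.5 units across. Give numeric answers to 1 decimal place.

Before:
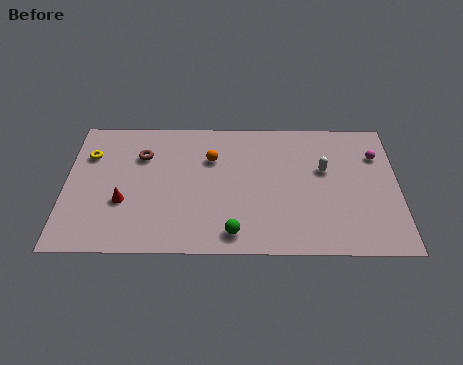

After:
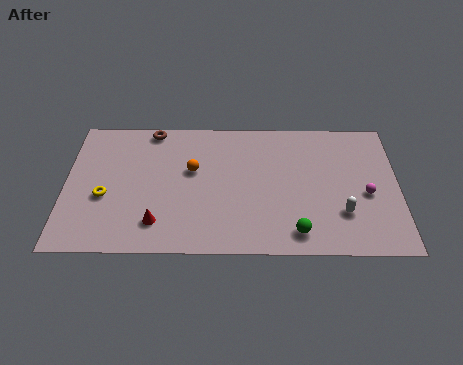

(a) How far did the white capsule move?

3.3

The white capsule moved from about (13.7, 6.1) to (14.6, 2.9), a distance of √(0.9² + 3.2²) ≈ 3.3.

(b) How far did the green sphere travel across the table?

3.3

The green sphere was near (8.9, 1.4) before and (12.2, 1.5) after, so it travelled √(3.3² + 0.1²) ≈ 3.3 units.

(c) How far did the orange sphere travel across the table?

1.3

The orange sphere was near (7.7, 6.9) before and (6.7, 6.0) after, so it travelled √(1.0² + 0.9²) ≈ 1.3 units.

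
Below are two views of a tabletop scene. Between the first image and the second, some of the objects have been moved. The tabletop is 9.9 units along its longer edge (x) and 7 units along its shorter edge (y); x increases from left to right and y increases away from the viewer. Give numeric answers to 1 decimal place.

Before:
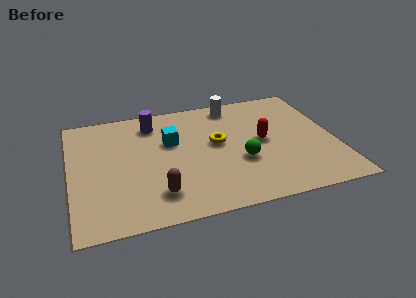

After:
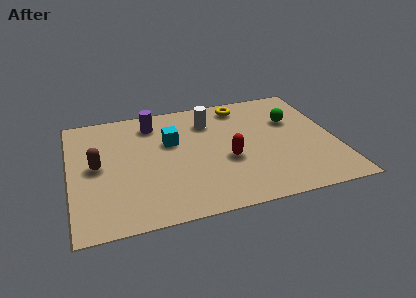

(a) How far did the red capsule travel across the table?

1.6

The red capsule moved from about (7.2, 3.6) to (5.8, 2.8), a distance of √(1.4² + 0.8²) ≈ 1.6.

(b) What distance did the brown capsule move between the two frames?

3.0

The brown capsule moved from about (3.1, 1.5) to (1.0, 3.6), a distance of √(2.1² + 2.1²) ≈ 3.0.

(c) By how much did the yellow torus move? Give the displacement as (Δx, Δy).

(1.1, 2.1)

The yellow torus started near (5.5, 3.9) and ended near (6.6, 6.0).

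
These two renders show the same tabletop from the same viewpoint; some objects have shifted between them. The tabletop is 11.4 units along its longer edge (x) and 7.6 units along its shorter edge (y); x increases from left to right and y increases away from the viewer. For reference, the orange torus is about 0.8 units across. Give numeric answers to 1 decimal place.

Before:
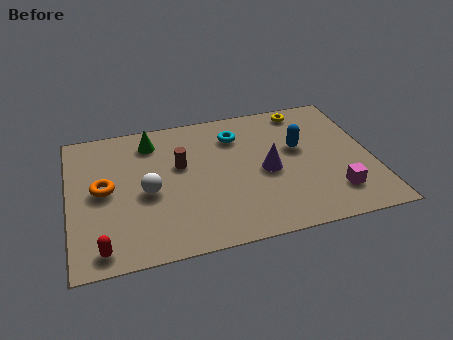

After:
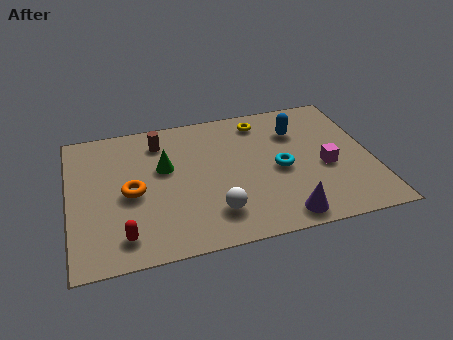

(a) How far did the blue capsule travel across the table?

1.0

The blue capsule moved from about (8.7, 4.5) to (8.7, 5.5), a distance of √(0.0² + 1.0²) ≈ 1.0.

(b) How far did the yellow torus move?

1.7

The yellow torus was near (9.1, 6.7) before and (7.4, 6.4) after, so it travelled √(1.7² + 0.3²) ≈ 1.7 units.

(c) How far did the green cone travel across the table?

1.6

The green cone was near (3.2, 6.2) before and (3.6, 4.6) after, so it travelled √(0.4² + 1.6²) ≈ 1.6 units.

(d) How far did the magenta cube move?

1.5

The magenta cube moved from about (9.8, 1.7) to (9.6, 3.2), a distance of √(0.2² + 1.5²) ≈ 1.5.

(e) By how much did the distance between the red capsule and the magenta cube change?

-0.8

The distance was about 8.7 in the first image and 7.9 in the second, so they moved 0.8 units closer together.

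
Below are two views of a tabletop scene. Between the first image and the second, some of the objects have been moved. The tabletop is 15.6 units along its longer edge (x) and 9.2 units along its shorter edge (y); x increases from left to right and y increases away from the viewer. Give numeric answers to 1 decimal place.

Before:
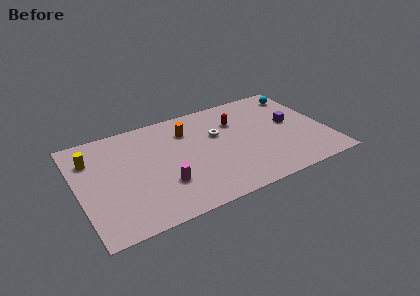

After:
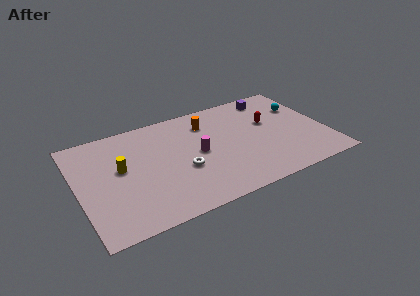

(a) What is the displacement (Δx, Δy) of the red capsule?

(2.0, -0.9)

The red capsule was at about (10.2, 6.5) and moved to about (12.2, 5.6).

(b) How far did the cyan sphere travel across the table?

1.3

The cyan sphere was near (14.5, 7.6) before and (14.4, 6.3) after, so it travelled √(0.1² + 1.3²) ≈ 1.3 units.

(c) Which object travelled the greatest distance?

the white torus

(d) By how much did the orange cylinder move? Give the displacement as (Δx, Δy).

(1.3, 0.2)

The orange cylinder was at about (7.1, 6.9) and moved to about (8.4, 7.1).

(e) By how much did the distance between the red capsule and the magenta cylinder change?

-1.5

They were about 6.3 units apart before and 4.8 after — 1.5 units closer together.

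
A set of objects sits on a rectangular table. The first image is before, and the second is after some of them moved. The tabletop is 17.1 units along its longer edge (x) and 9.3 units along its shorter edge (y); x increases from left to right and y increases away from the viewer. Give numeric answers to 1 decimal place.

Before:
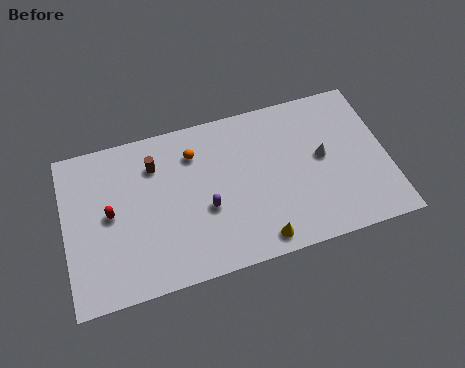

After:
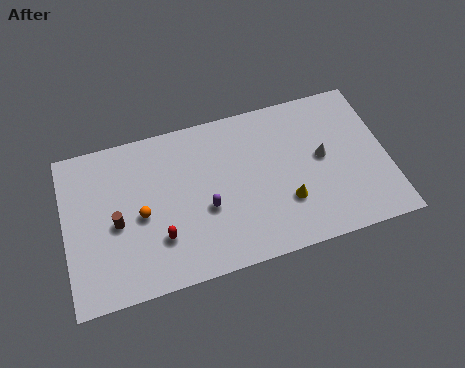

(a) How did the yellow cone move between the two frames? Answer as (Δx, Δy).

(1.6, 1.8)

The yellow cone started near (10.0, 1.1) and ended near (11.6, 2.9).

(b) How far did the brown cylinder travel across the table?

3.6

The brown cylinder was near (4.9, 7.0) before and (2.7, 4.2) after, so it travelled √(2.2² + 2.8²) ≈ 3.6 units.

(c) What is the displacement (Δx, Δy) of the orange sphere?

(-3.0, -2.8)

The orange sphere started near (7.0, 7.1) and ended near (4.0, 4.3).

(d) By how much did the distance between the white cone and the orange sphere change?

+2.7

They were about 7.0 units apart before and 9.7 after — 2.7 units further apart.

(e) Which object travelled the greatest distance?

the orange sphere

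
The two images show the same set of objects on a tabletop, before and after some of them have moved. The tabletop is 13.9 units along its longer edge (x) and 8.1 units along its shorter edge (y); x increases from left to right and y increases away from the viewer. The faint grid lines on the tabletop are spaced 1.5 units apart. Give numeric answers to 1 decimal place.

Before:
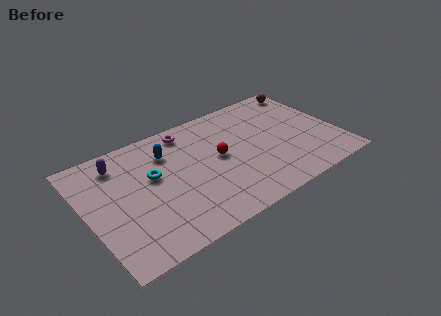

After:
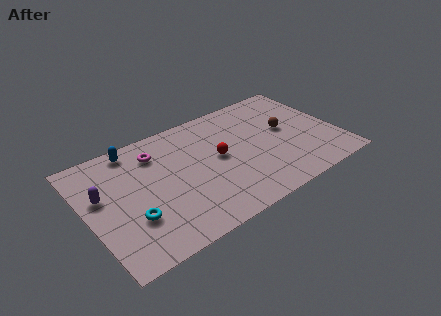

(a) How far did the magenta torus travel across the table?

2.0

The magenta torus moved from about (6.0, 7.0) to (4.1, 6.3), a distance of √(1.9² + 0.7²) ≈ 2.0.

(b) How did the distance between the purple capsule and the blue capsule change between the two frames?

+0.4

They were about 2.7 units apart before and 3.1 after — 0.4 units further apart.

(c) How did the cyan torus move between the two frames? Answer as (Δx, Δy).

(-1.5, -2.2)

The cyan torus started near (3.7, 4.8) and ended near (2.2, 2.6).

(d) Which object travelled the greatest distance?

the brown sphere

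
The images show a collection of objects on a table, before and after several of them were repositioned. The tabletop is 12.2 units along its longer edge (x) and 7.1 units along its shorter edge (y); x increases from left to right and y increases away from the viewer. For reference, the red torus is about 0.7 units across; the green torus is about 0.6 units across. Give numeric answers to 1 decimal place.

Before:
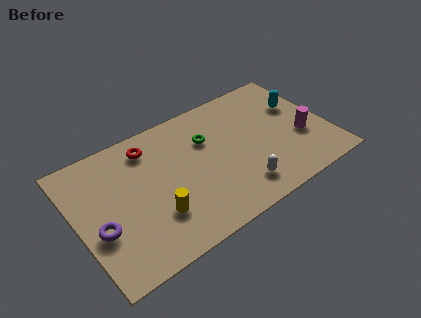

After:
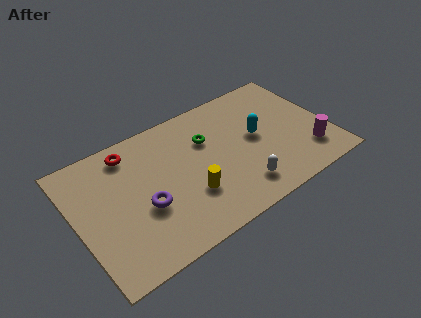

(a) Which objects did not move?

the white capsule and the green torus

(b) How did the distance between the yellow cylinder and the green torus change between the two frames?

-1.2

The distance was about 4.0 in the first image and 2.8 in the second, so they moved 1.2 units closer together.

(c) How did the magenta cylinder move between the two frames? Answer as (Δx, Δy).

(0.1, -1.0)

From the two frames, the magenta cylinder sits at roughly (10.9, 2.7) before and (11.0, 1.7) after.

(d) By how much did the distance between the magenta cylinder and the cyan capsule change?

+1.1

They were about 1.9 units apart before and 3.0 after — 1.1 units further apart.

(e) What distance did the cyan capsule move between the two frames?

2.4

The cyan capsule moved from about (11.1, 4.6) to (8.8, 3.8), a distance of √(2.3² + 0.8²) ≈ 2.4.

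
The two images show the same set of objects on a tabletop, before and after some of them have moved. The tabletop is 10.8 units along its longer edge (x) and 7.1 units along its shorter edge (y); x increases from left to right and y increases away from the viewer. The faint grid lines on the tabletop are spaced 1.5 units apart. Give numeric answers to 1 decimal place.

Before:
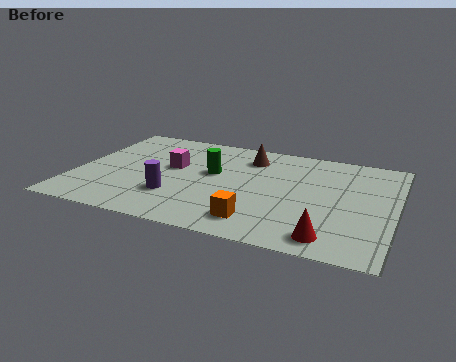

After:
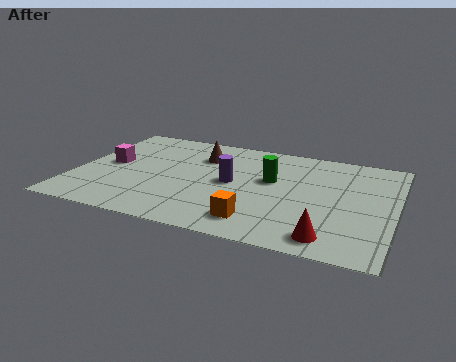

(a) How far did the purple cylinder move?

2.3

From (3.5, 2.1) to (5.3, 3.6), the purple cylinder covered √(1.8² + 1.5²) ≈ 2.3 units.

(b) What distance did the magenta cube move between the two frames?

2.1

The magenta cube moved from about (3.2, 4.1) to (1.1, 3.7), a distance of √(2.1² + 0.4²) ≈ 2.1.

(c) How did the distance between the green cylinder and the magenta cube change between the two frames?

+4.1

The distance was about 1.4 in the first image and 5.5 in the second, so they moved 4.1 units further apart.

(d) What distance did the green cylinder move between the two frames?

2.0

The green cylinder moved from about (4.6, 4.1) to (6.6, 4.2), a distance of √(2.0² + 0.1²) ≈ 2.0.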